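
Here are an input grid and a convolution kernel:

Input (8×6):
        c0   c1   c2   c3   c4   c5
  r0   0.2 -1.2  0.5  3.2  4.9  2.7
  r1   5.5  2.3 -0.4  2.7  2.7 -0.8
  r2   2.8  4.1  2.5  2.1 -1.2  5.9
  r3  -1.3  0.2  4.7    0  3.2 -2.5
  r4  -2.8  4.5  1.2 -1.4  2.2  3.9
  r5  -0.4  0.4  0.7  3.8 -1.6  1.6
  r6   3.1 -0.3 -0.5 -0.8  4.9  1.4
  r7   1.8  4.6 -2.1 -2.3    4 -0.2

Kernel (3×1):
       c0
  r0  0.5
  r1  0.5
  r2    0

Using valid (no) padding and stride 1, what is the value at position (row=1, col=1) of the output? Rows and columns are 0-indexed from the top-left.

The receptive field on the input at this output position is [2.3 / 4.1 / 0.2]. Elementwise product with the kernel and sum: 2.3·0.5 + 4.1·0.5.

3.2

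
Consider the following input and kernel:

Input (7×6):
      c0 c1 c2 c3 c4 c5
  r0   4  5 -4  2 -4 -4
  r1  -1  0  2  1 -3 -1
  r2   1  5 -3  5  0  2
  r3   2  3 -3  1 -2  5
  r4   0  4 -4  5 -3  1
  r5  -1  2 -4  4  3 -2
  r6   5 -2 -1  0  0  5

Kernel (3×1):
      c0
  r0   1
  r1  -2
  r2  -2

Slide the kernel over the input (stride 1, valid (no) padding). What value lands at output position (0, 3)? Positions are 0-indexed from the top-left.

-10

The receptive field on the input at this output position is [2 / 1 / 5]. Elementwise product with the kernel and sum: 2·1 + 1·-2 + 5·-2.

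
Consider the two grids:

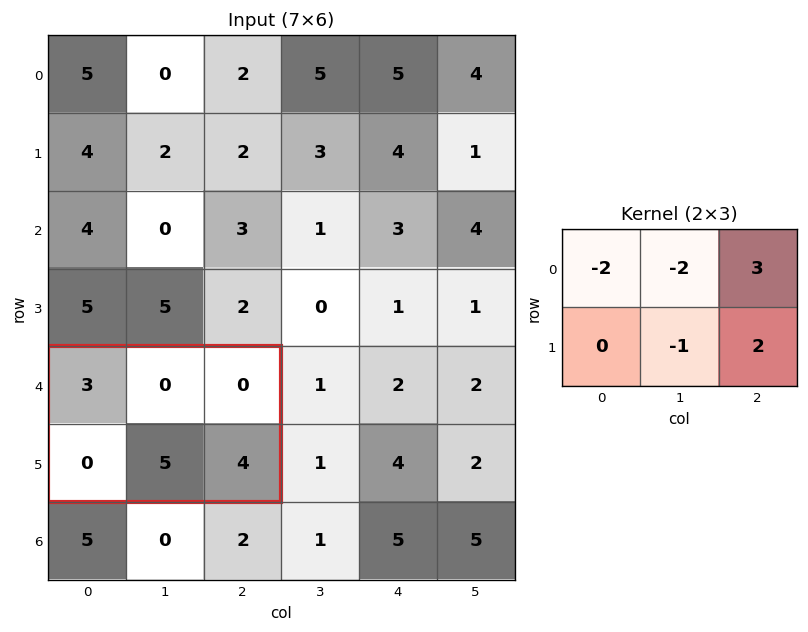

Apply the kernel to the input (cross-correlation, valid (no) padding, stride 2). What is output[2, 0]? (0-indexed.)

-3

The receptive field on the input at this output position is [3 0 0 / 0 5 4]. Elementwise product with the kernel and sum: 3·-2 + 0·-2 + 0·3 + 5·-1 + 4·2.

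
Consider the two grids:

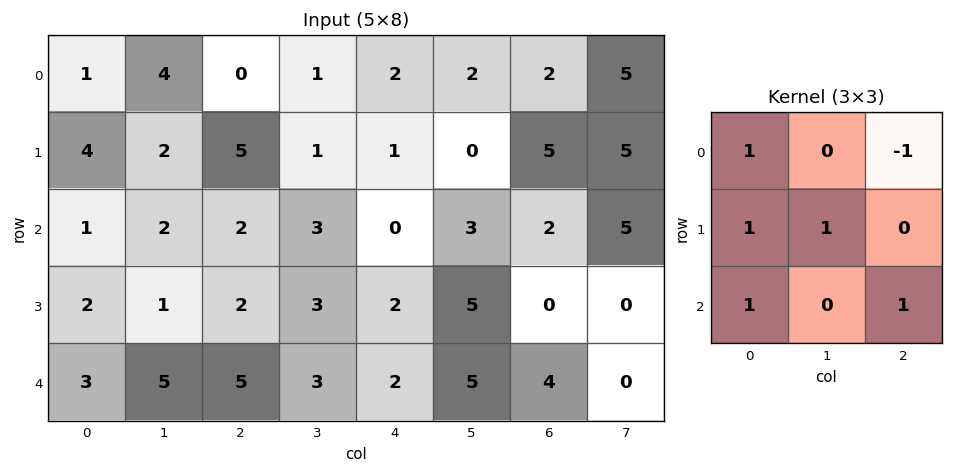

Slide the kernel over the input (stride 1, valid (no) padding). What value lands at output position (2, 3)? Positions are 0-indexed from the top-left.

The receptive field on the input at this output position is [3 0 3 / 3 2 5 / 3 2 5]. Elementwise product with the kernel and sum: 3·1 + 3·-1 + 3·1 + 2·1 + 3·1 + 5·1.

13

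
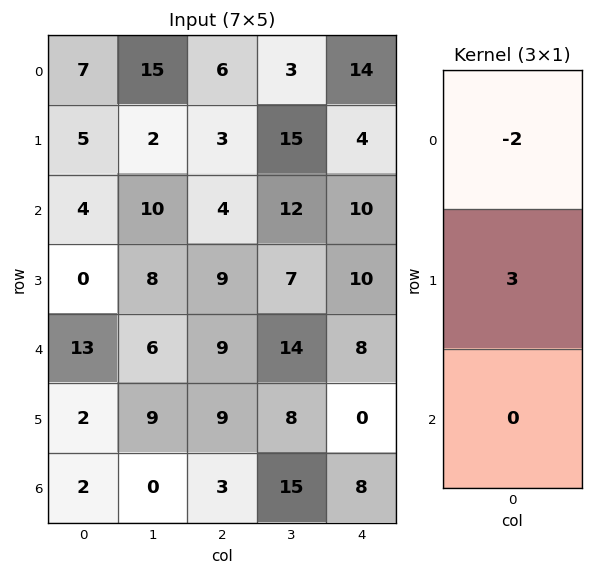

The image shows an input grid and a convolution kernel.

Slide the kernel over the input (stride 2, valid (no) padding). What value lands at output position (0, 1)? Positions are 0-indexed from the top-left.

The receptive field on the input at this output position is [6 / 3 / 4]. Elementwise product with the kernel and sum: 6·-2 + 3·3.

-3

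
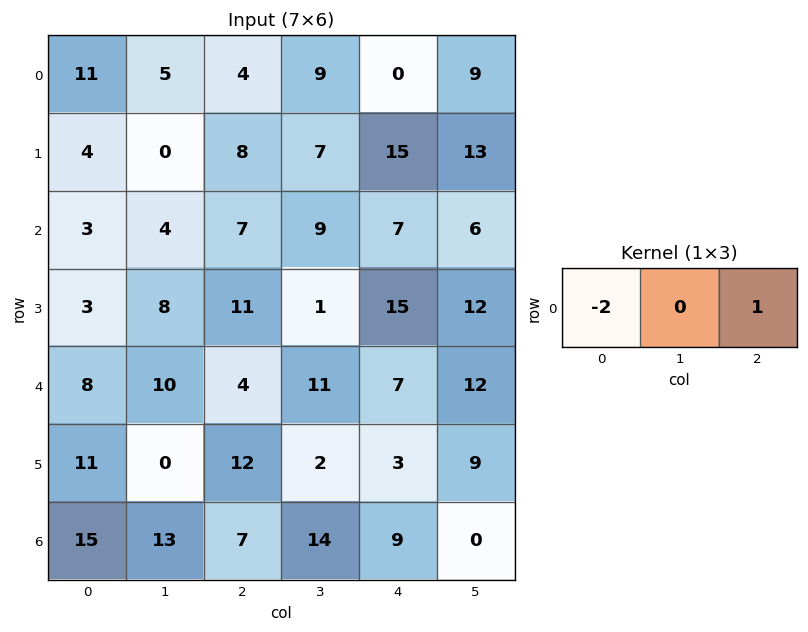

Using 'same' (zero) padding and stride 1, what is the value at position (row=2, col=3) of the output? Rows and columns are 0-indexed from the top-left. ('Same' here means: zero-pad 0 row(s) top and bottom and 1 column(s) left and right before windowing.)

The receptive field on the zero-padded input at this output position is [7 9 7]. Elementwise product with the kernel and sum: 7·-2 + 7·1.

-7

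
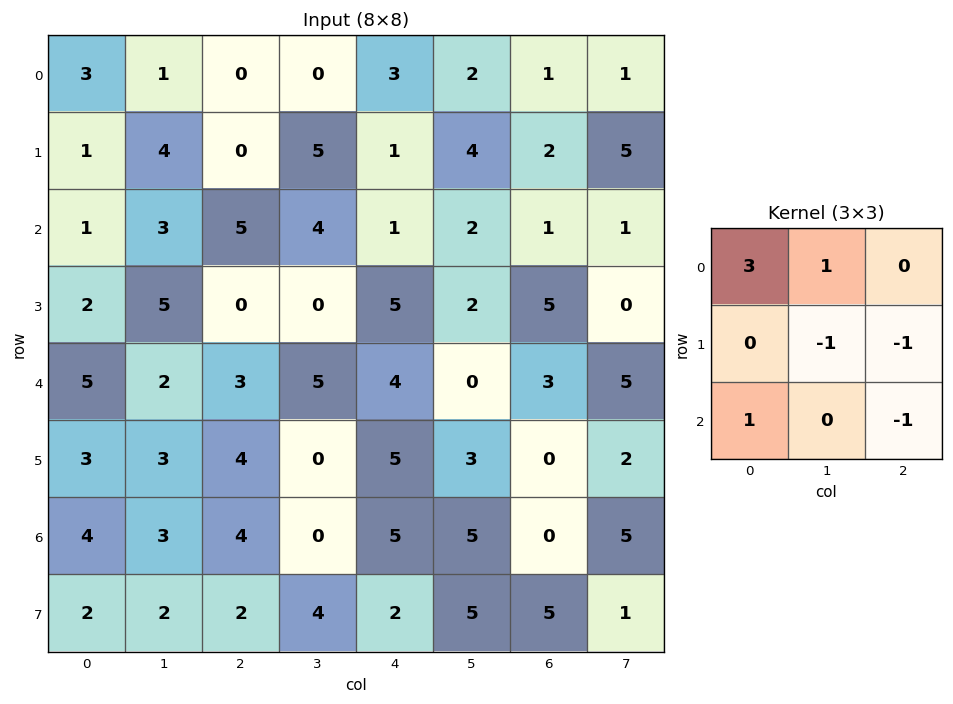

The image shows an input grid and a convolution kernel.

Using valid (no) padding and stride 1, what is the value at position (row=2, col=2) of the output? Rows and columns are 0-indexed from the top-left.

13

The receptive field on the input at this output position is [5 4 1 / 0 0 5 / 3 5 4]. Elementwise product with the kernel and sum: 5·3 + 4·1 + 0·-1 + 5·-1 + 3·1 + 4·-1.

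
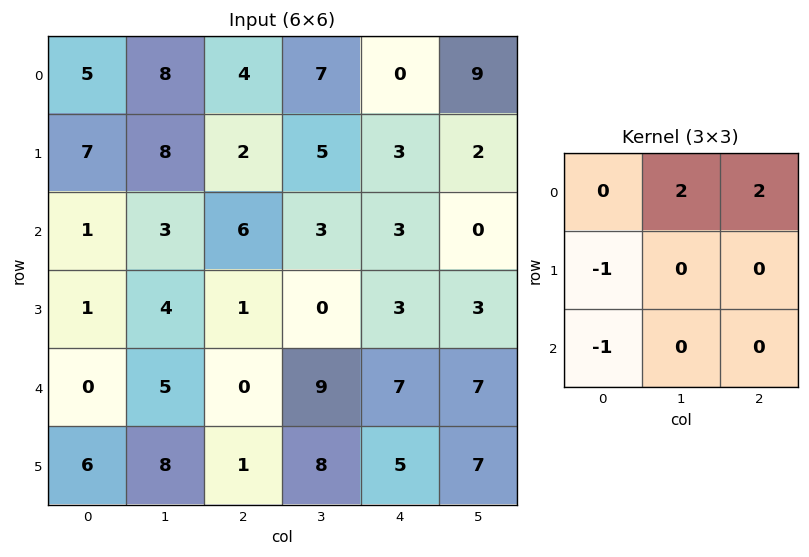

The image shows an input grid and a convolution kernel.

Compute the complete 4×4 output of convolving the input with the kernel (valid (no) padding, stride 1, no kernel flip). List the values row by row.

16 11 6 10
18 7 9 7
17 9 11 -3
4 -11 5 -5

Output[0,0]: The receptive field on the input at this output position is [5 8 4 / 7 8 2 / 1 3 6]. Elementwise product with the kernel and sum: 8·2 + 4·2 + 7·-1 + 1·-1.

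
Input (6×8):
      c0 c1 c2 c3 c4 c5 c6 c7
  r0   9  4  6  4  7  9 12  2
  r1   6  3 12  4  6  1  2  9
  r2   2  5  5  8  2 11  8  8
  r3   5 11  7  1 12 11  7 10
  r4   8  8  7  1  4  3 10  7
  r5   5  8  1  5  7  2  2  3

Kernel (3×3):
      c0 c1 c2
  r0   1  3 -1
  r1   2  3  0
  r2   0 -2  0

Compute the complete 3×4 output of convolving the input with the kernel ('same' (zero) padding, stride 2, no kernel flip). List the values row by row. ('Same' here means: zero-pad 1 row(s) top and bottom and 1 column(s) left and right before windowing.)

Output[0,0]: The receptive field on the zero-padded input at this output position is [0 0 0 / 0 9 4 / 0 6 3]. Elementwise product with the kernel and sum: 0·1 + 0·3 + 0·-1 + 0·2 + 9·3 + 6·-2.
Output[0,1]: The receptive field on the zero-padded input at this output position is [0 0 0 / 4 6 4 / 3 12 4]. Elementwise product with the kernel and sum: 0·1 + 0·3 + 0·-1 + 4·2 + 6·3 + 12·-2.

15 2 17 50
11 46 19 30
18 66 26 54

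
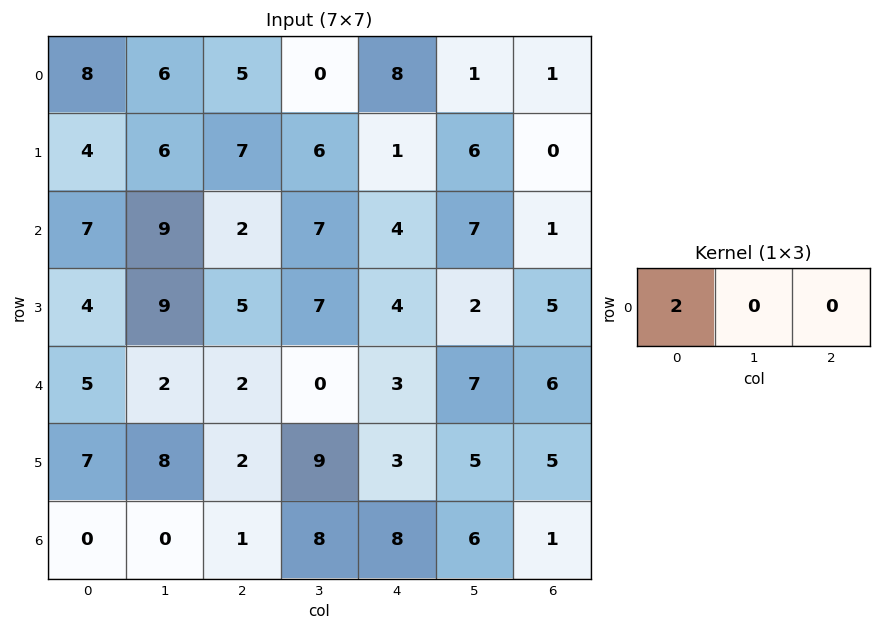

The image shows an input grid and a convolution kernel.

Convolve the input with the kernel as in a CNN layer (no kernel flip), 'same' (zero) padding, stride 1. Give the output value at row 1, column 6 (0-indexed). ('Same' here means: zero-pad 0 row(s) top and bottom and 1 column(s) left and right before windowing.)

The receptive field on the zero-padded input at this output position is [6 0 0]. Elementwise product with the kernel and sum: 6·2.

12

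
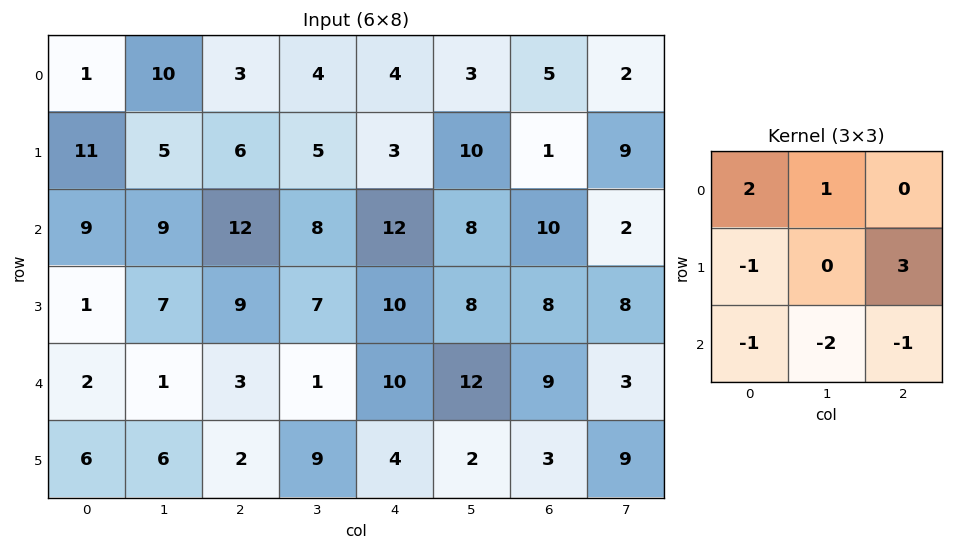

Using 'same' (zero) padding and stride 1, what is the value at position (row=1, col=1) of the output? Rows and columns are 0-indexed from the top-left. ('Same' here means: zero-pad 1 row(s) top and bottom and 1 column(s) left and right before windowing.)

-20

The receptive field on the zero-padded input at this output position is [1 10 3 / 11 5 6 / 9 9 12]. Elementwise product with the kernel and sum: 1·2 + 10·1 + 11·-1 + 6·3 + 9·-1 + 9·-2 + 12·-1.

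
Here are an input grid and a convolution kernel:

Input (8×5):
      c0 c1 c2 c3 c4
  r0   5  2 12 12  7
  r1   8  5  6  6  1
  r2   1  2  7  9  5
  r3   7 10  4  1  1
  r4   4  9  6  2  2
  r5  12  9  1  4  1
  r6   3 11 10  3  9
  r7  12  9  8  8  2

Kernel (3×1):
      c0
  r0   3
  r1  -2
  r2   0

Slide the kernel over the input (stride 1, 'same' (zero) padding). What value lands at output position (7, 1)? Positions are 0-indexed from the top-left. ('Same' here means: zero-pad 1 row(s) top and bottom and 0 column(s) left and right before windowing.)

15

The receptive field on the zero-padded input at this output position is [11 / 9 / 0]. Elementwise product with the kernel and sum: 11·3 + 9·-2.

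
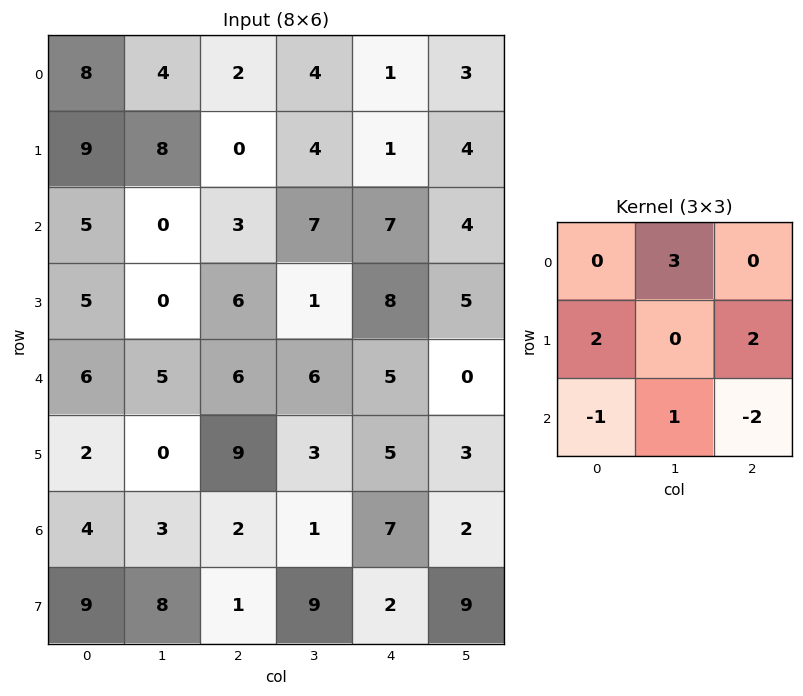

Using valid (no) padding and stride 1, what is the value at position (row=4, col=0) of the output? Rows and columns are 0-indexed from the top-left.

The receptive field on the input at this output position is [6 5 6 / 2 0 9 / 4 3 2]. Elementwise product with the kernel and sum: 5·3 + 2·2 + 9·2 + 4·-1 + 3·1 + 2·-2.

32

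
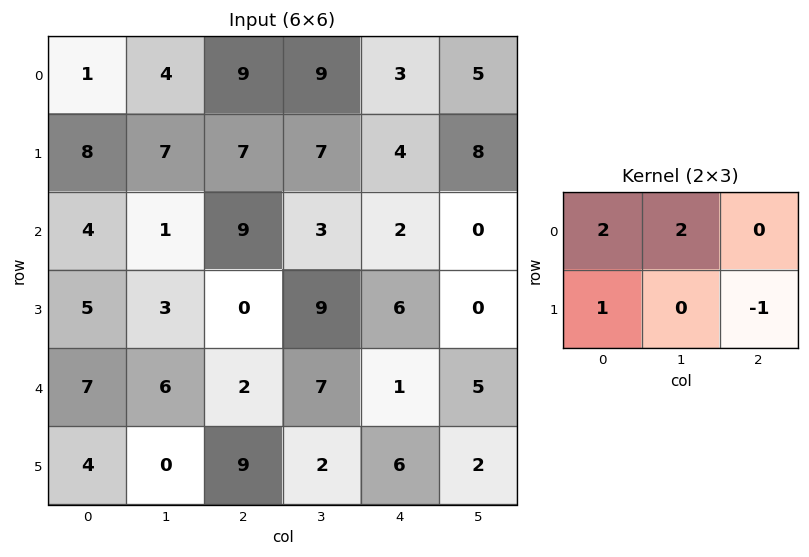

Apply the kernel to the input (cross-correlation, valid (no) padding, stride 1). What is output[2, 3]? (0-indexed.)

19

The receptive field on the input at this output position is [3 2 0 / 9 6 0]. Elementwise product with the kernel and sum: 3·2 + 2·2 + 9·1 + 0·-1.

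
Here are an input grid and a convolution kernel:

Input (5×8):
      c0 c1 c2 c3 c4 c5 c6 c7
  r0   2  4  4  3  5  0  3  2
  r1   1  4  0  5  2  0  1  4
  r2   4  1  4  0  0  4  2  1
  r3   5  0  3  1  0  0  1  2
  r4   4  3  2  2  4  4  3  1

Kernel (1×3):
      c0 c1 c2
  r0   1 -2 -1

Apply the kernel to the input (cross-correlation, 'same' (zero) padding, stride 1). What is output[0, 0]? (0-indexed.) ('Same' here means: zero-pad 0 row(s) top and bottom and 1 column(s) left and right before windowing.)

The receptive field on the zero-padded input at this output position is [0 2 4]. Elementwise product with the kernel and sum: 0·1 + 2·-2 + 4·-1.

-8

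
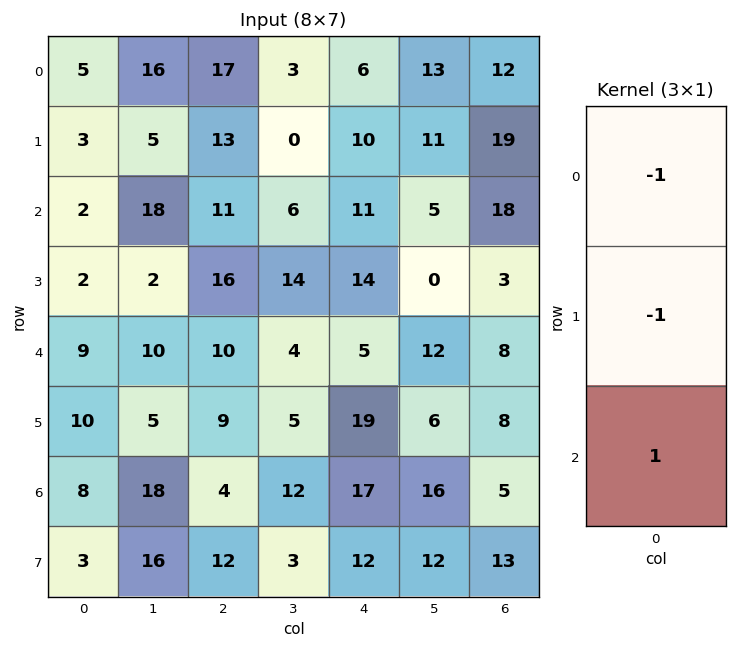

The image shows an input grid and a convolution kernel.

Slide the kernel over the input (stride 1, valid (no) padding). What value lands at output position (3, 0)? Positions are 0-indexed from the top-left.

The receptive field on the input at this output position is [2 / 9 / 10]. Elementwise product with the kernel and sum: 2·-1 + 9·-1 + 10·1.

-1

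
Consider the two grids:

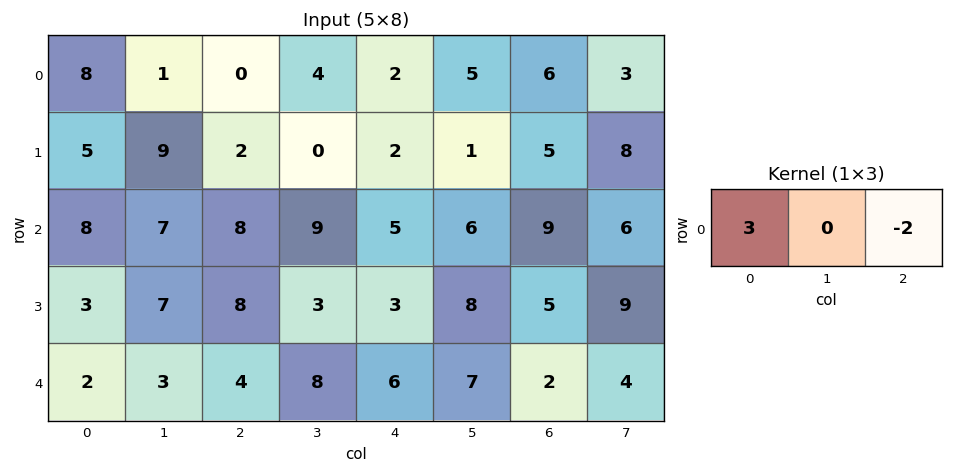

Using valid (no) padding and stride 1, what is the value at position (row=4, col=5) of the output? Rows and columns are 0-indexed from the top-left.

13

The receptive field on the input at this output position is [7 2 4]. Elementwise product with the kernel and sum: 7·3 + 4·-2.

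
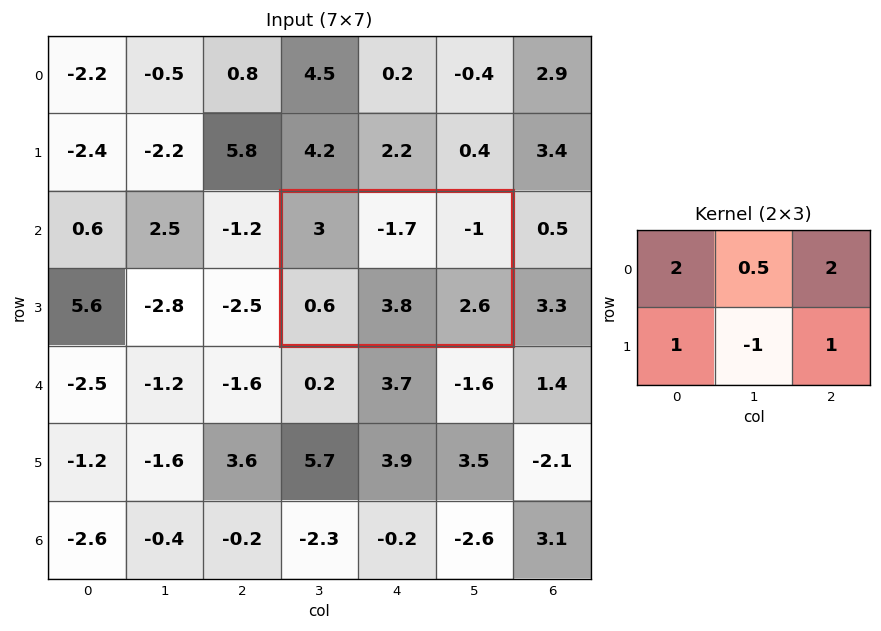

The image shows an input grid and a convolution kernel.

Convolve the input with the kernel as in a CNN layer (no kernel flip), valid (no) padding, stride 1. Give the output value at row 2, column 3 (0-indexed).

The receptive field on the input at this output position is [3 -1.7 -1 / 0.6 3.8 2.6]. Elementwise product with the kernel and sum: 3·2 + -1.7·0.5 + -1·2 + 0.6·1 + 3.8·-1 + 2.6·1.

2.55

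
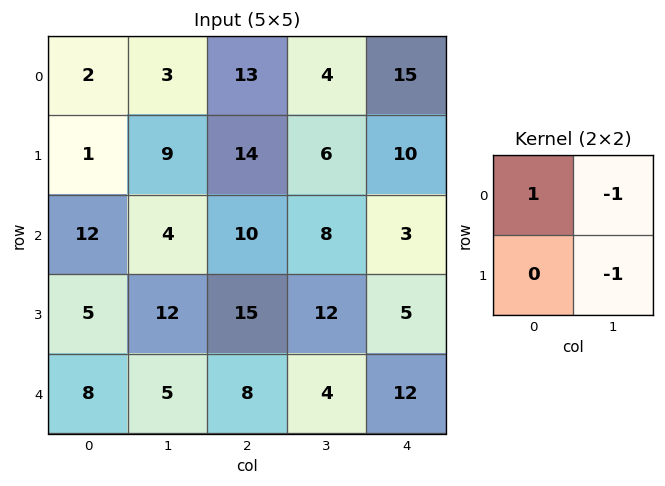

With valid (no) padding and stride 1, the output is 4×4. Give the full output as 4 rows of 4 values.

-10 -24 3 -21
-12 -15 0 -7
-4 -21 -10 0
-12 -11 -1 -5

Output[0,0]: The receptive field on the input at this output position is [2 3 / 1 9]. Elementwise product with the kernel and sum: 2·1 + 3·-1 + 9·-1.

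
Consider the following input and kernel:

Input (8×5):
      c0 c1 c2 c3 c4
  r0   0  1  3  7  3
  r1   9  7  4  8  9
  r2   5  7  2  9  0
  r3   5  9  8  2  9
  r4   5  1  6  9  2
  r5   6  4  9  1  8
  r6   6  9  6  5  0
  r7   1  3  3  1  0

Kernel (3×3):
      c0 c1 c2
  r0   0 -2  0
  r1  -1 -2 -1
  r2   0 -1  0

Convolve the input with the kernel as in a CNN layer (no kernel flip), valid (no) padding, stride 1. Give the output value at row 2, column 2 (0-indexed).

-48

The receptive field on the input at this output position is [2 9 0 / 8 2 9 / 6 9 2]. Elementwise product with the kernel and sum: 9·-2 + 8·-1 + 2·-2 + 9·-1 + 9·-1.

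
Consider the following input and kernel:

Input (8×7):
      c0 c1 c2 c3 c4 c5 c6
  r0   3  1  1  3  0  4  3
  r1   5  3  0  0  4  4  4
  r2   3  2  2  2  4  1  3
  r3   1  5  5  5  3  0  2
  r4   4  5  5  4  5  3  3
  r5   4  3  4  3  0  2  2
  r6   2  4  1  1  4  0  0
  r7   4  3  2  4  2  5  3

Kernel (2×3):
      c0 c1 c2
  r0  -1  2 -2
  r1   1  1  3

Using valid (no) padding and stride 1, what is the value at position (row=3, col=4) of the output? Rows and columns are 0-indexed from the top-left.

10

The receptive field on the input at this output position is [3 0 2 / 5 3 3]. Elementwise product with the kernel and sum: 3·-1 + 0·2 + 2·-2 + 5·1 + 3·1 + 3·3.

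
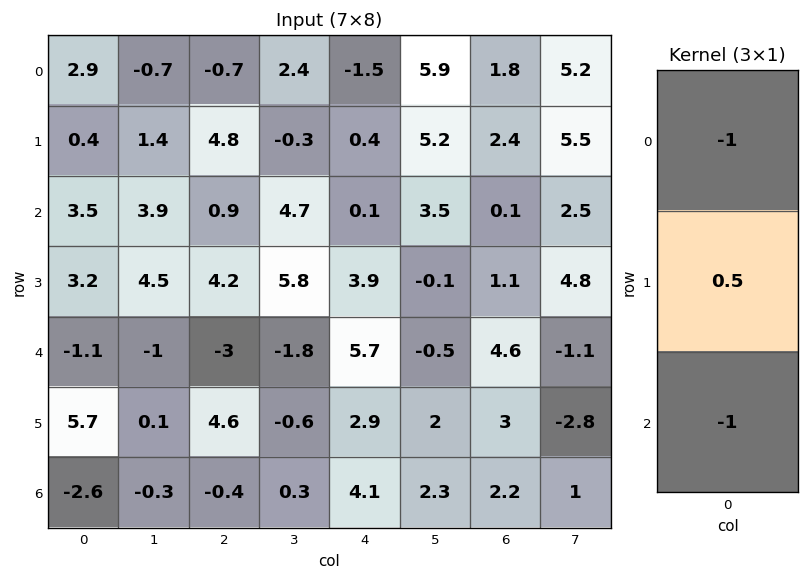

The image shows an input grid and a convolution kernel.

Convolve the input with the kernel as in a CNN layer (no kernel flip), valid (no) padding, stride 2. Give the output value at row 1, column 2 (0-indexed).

The receptive field on the input at this output position is [0.1 / 3.9 / 5.7]. Elementwise product with the kernel and sum: 0.1·-1 + 3.9·0.5 + 5.7·-1.

-3.85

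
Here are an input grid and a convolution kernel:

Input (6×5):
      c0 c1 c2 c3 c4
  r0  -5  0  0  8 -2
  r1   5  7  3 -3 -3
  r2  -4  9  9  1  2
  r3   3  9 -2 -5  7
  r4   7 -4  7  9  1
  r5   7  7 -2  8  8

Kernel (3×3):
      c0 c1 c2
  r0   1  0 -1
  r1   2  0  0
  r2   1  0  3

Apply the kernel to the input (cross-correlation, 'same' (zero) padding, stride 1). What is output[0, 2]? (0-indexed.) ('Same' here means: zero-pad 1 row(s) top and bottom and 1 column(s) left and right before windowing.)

The receptive field on the zero-padded input at this output position is [0 0 0 / 0 0 8 / 7 3 -3]. Elementwise product with the kernel and sum: 0·1 + 0·-1 + 0·2 + 7·1 + -3·3.

-2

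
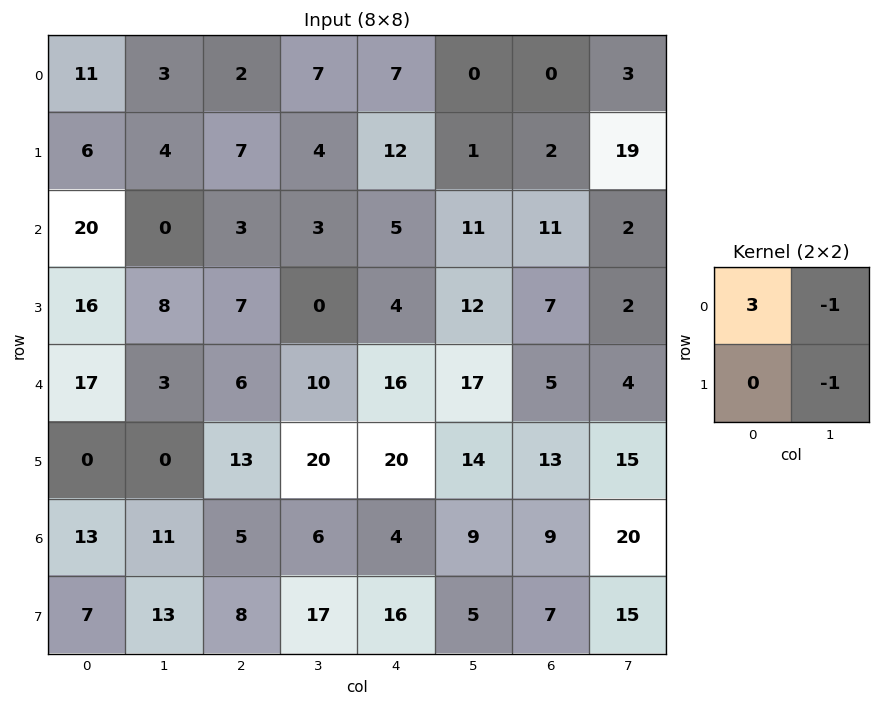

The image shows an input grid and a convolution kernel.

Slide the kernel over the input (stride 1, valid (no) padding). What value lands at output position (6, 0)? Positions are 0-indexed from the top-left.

The receptive field on the input at this output position is [13 11 / 7 13]. Elementwise product with the kernel and sum: 13·3 + 11·-1 + 13·-1.

15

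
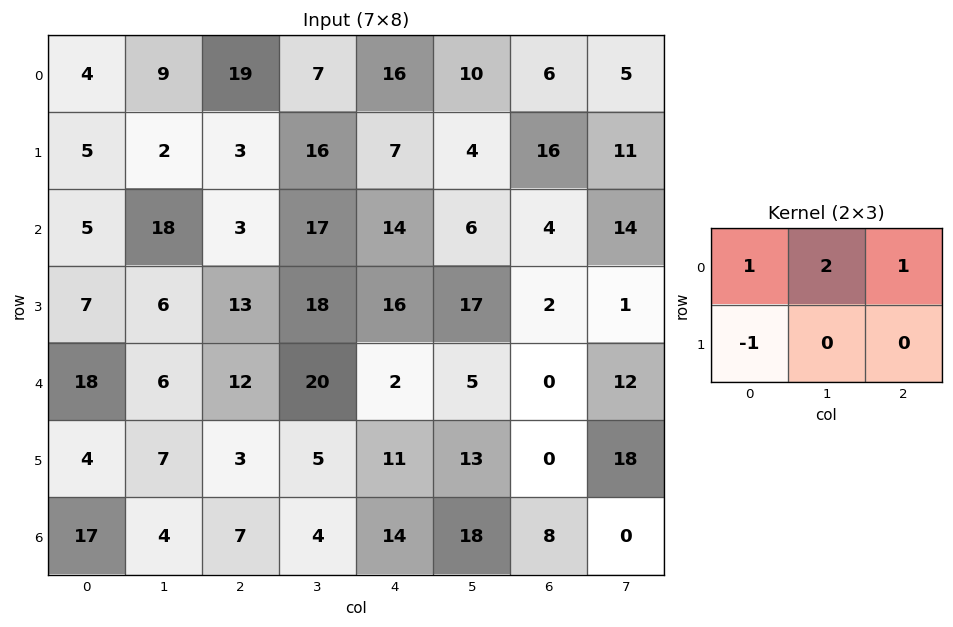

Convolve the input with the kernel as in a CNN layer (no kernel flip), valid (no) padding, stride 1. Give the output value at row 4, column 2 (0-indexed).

51

The receptive field on the input at this output position is [12 20 2 / 3 5 11]. Elementwise product with the kernel and sum: 12·1 + 20·2 + 2·1 + 3·-1.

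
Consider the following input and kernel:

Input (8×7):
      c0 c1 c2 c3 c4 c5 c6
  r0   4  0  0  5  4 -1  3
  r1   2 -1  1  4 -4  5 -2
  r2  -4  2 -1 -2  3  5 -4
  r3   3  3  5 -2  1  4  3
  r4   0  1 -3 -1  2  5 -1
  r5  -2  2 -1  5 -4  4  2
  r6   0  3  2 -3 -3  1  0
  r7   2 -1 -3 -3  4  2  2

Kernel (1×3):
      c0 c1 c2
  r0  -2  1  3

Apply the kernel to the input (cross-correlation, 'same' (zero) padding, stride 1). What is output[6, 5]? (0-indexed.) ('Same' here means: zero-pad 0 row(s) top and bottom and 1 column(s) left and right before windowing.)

7

The receptive field on the zero-padded input at this output position is [-3 1 0]. Elementwise product with the kernel and sum: -3·-2 + 1·1 + 0·3.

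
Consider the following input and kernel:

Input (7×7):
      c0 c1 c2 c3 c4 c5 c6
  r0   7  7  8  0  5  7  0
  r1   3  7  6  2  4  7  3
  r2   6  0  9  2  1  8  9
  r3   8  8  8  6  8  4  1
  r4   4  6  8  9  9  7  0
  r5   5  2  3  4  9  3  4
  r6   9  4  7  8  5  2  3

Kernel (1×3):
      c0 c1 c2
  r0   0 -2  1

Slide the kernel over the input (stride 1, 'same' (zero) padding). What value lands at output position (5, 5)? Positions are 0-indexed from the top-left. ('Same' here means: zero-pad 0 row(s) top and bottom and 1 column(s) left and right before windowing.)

The receptive field on the zero-padded input at this output position is [9 3 4]. Elementwise product with the kernel and sum: 3·-2 + 4·1.

-2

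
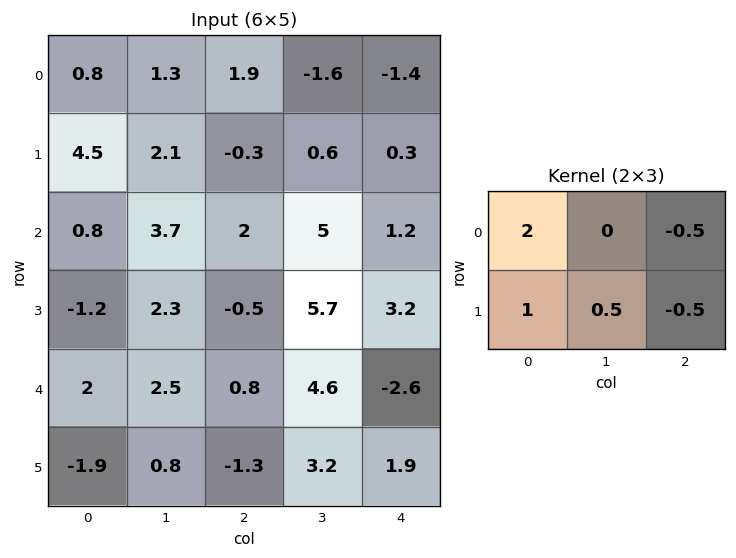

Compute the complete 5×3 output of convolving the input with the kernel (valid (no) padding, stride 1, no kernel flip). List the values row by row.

Output[0,0]: The receptive field on the input at this output position is [0.8 1.3 1.9 / 4.5 2.1 -0.3]. Elementwise product with the kernel and sum: 0.8·2 + 1.9·-0.5 + 4.5·1 + 2.1·0.5 + -0.3·-0.5.

6.35 5.05 4.35
10.8 6.1 3.15
0.8 4.1 4.15
0.7 2.35 1.8
2.75 1.25 2.25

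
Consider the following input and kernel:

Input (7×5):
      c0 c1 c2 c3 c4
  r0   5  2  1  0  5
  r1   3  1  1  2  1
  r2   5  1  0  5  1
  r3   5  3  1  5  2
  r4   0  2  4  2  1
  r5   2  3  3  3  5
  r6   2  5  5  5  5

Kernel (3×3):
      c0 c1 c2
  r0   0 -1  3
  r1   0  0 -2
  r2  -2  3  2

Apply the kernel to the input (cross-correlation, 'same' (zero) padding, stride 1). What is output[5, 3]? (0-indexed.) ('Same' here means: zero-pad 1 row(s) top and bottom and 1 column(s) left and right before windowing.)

6

The receptive field on the zero-padded input at this output position is [4 2 1 / 3 3 5 / 5 5 5]. Elementwise product with the kernel and sum: 2·-1 + 1·3 + 5·-2 + 5·-2 + 5·3 + 5·2.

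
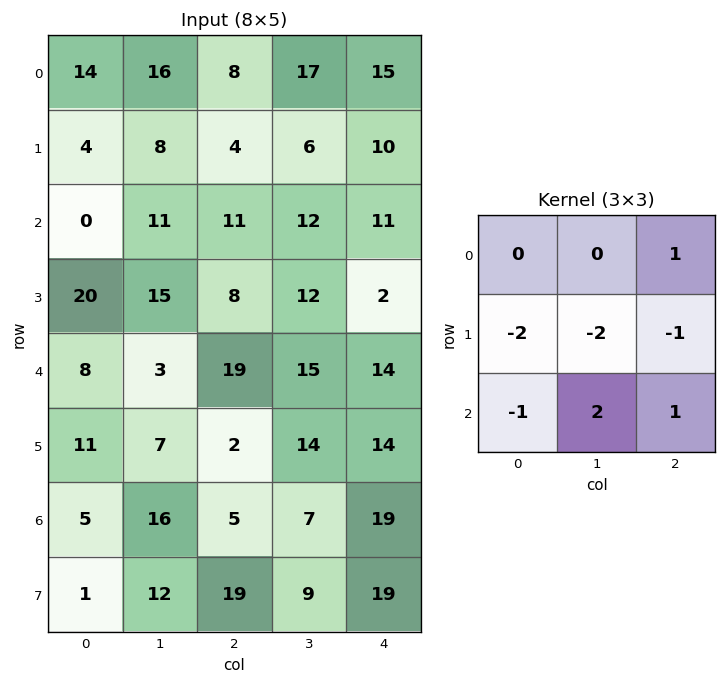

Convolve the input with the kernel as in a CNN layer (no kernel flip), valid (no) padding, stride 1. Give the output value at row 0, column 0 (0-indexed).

The receptive field on the input at this output position is [14 16 8 / 4 8 4 / 0 11 11]. Elementwise product with the kernel and sum: 8·1 + 4·-2 + 8·-2 + 4·-1 + 0·-1 + 11·2 + 11·1.

13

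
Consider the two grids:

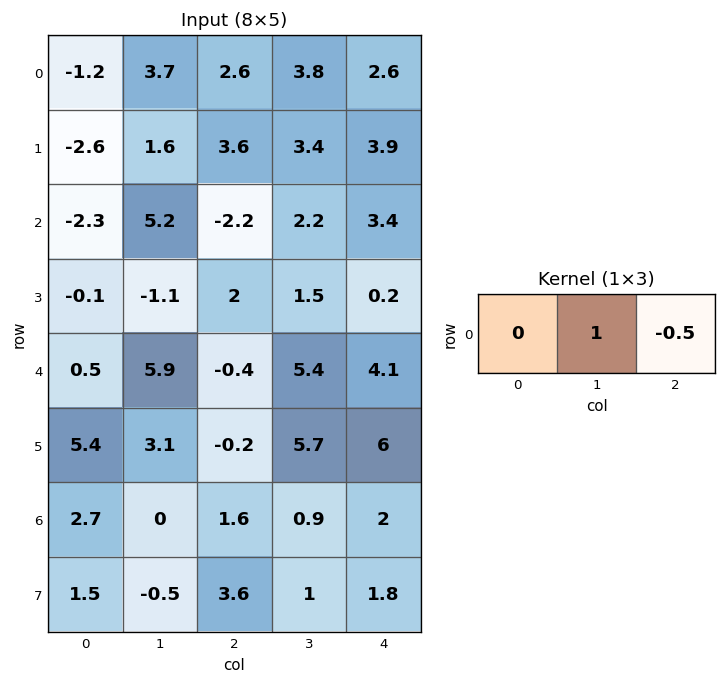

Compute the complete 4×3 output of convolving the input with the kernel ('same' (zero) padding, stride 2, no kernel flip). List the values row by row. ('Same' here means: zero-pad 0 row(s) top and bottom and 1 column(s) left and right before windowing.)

-3.05 0.7 2.6
-4.9 -3.3 3.4
-2.45 -3.1 4.1
2.7 1.15 2

Output[0,0]: The receptive field on the zero-padded input at this output position is [0 -1.2 3.7]. Elementwise product with the kernel and sum: -1.2·1 + 3.7·-0.5.
Output[0,1]: The receptive field on the zero-padded input at this output position is [3.7 2.6 3.8]. Elementwise product with the kernel and sum: 2.6·1 + 3.8·-0.5.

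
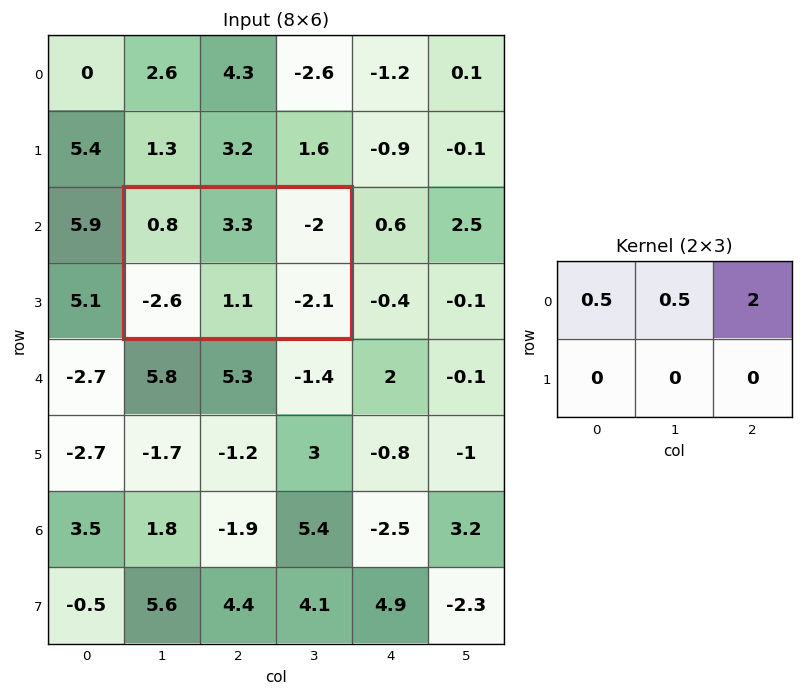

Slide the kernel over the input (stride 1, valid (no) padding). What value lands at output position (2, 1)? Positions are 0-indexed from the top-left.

-1.95

The receptive field on the input at this output position is [0.8 3.3 -2 / -2.6 1.1 -2.1]. Elementwise product with the kernel and sum: 0.8·0.5 + 3.3·0.5 + -2·2.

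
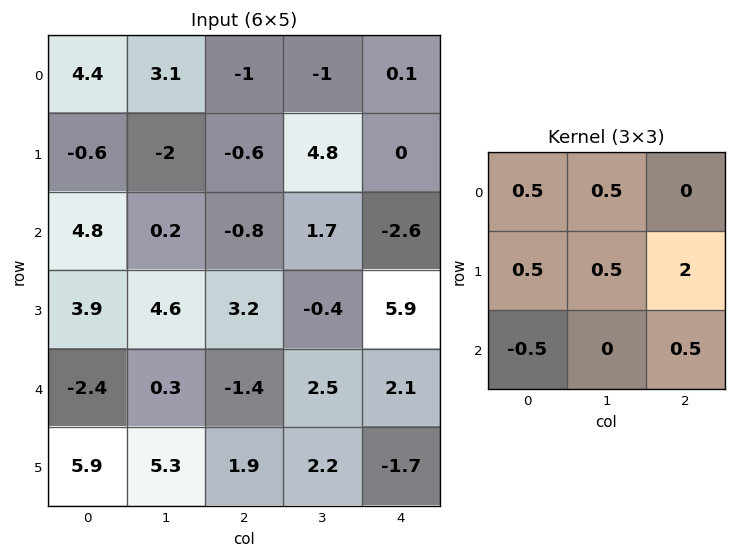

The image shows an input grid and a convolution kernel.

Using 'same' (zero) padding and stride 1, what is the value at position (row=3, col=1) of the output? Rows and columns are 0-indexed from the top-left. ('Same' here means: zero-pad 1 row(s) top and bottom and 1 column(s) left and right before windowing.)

The receptive field on the zero-padded input at this output position is [4.8 0.2 -0.8 / 3.9 4.6 3.2 / -2.4 0.3 -1.4]. Elementwise product with the kernel and sum: 4.8·0.5 + 0.2·0.5 + 3.9·0.5 + 4.6·0.5 + 3.2·2 + -2.4·-0.5 + -1.4·0.5.

13.65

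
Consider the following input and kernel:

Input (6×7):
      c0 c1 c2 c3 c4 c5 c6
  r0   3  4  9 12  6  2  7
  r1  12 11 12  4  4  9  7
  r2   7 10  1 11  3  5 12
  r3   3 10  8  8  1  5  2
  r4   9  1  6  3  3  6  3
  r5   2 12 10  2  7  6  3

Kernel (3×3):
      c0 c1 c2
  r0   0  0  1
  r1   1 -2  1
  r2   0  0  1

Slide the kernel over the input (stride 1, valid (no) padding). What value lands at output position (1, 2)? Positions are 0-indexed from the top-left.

The receptive field on the input at this output position is [12 4 4 / 1 11 3 / 8 8 1]. Elementwise product with the kernel and sum: 4·1 + 1·1 + 11·-2 + 3·1 + 1·1.

-13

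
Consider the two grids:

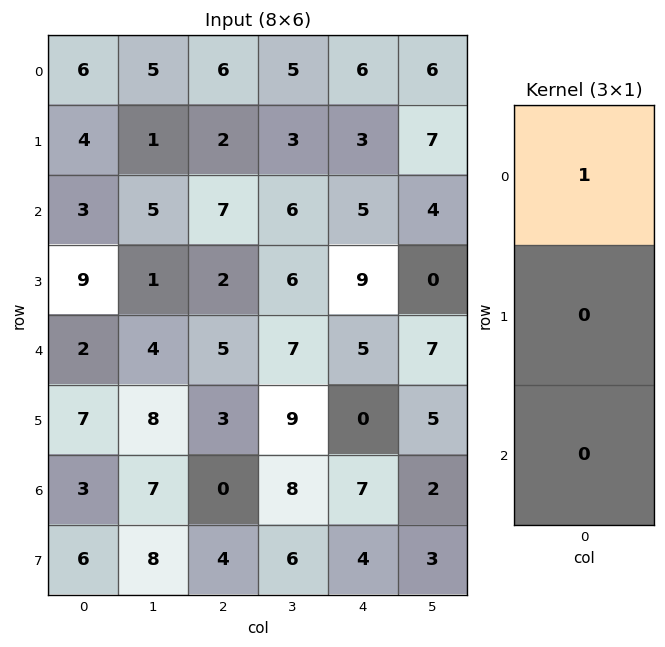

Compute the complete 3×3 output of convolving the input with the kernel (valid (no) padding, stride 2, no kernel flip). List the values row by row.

Output[0,0]: The receptive field on the input at this output position is [6 / 4 / 3]. Elementwise product with the kernel and sum: 6·1.
Output[0,1]: The receptive field on the input at this output position is [6 / 2 / 7]. Elementwise product with the kernel and sum: 6·1.

6 6 6
3 7 5
2 5 5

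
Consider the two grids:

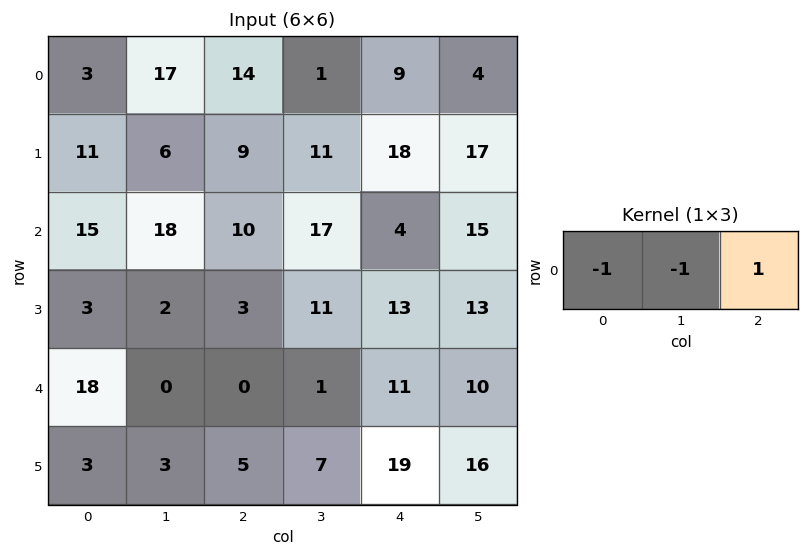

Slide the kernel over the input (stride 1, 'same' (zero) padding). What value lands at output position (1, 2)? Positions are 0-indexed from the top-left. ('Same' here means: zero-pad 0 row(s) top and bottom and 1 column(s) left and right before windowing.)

-4

The receptive field on the zero-padded input at this output position is [6 9 11]. Elementwise product with the kernel and sum: 6·-1 + 9·-1 + 11·1.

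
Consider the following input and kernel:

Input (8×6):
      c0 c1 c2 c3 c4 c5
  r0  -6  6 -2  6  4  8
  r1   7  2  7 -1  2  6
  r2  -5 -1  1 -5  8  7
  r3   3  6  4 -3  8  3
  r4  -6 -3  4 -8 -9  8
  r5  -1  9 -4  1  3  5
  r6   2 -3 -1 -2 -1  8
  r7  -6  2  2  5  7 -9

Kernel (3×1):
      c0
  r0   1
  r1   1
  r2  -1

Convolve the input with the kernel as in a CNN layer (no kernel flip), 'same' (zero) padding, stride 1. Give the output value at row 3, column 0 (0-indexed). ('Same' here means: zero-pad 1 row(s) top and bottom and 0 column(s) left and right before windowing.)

4

The receptive field on the zero-padded input at this output position is [-5 / 3 / -6]. Elementwise product with the kernel and sum: -5·1 + 3·1 + -6·-1.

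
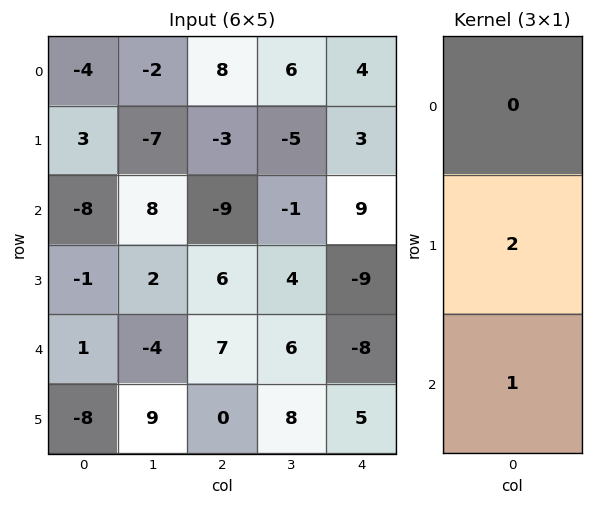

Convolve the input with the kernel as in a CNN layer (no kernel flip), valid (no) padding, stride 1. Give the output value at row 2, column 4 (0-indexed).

-26

The receptive field on the input at this output position is [9 / -9 / -8]. Elementwise product with the kernel and sum: -9·2 + -8·1.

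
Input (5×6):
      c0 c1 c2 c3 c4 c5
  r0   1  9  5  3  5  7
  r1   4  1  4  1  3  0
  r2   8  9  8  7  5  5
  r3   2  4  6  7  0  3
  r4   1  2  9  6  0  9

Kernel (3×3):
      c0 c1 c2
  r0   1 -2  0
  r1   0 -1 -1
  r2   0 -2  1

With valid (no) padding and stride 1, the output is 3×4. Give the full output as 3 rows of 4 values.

Output[0,0]: The receptive field on the input at this output position is [1 9 5 / 4 1 4 / 8 9 8]. Elementwise product with the kernel and sum: 1·1 + 9·-2 + 1·-1 + 4·-1 + 9·-2 + 8·1.

-32 -15 -14 -15
-17 -27 -24 -12
-15 -32 -25 3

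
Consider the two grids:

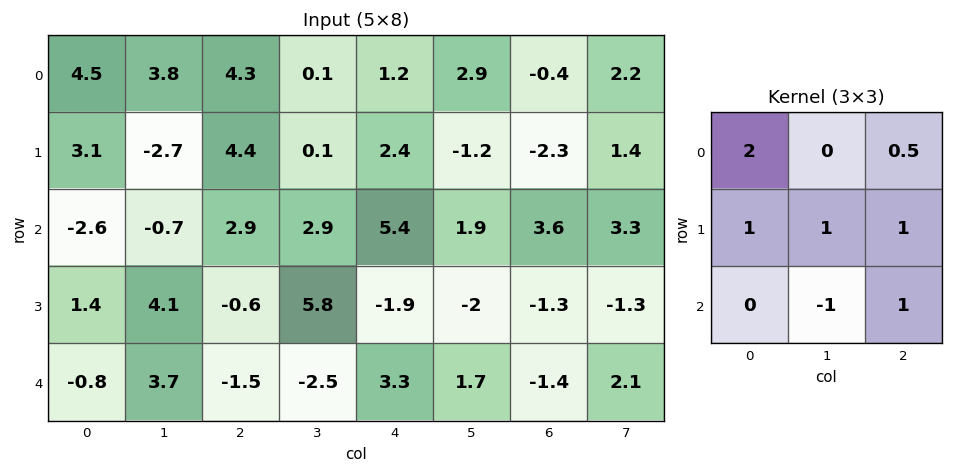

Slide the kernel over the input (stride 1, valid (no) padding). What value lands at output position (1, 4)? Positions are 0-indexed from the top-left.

The receptive field on the input at this output position is [2.4 -1.2 -2.3 / 5.4 1.9 3.6 / -1.9 -2 -1.3]. Elementwise product with the kernel and sum: 2.4·2 + -2.3·0.5 + 5.4·1 + 1.9·1 + 3.6·1 + -2·-1 + -1.3·1.

15.25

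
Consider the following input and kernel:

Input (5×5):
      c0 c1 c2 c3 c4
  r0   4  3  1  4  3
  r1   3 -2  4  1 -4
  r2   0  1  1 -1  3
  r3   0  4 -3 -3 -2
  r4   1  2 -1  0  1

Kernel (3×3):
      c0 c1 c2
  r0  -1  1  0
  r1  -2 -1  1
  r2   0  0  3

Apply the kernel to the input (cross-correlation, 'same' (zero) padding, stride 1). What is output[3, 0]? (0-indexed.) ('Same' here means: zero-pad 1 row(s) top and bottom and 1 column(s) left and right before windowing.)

10

The receptive field on the zero-padded input at this output position is [0 0 1 / 0 0 4 / 0 1 2]. Elementwise product with the kernel and sum: 0·-1 + 0·1 + 0·-2 + 0·-1 + 4·1 + 2·3.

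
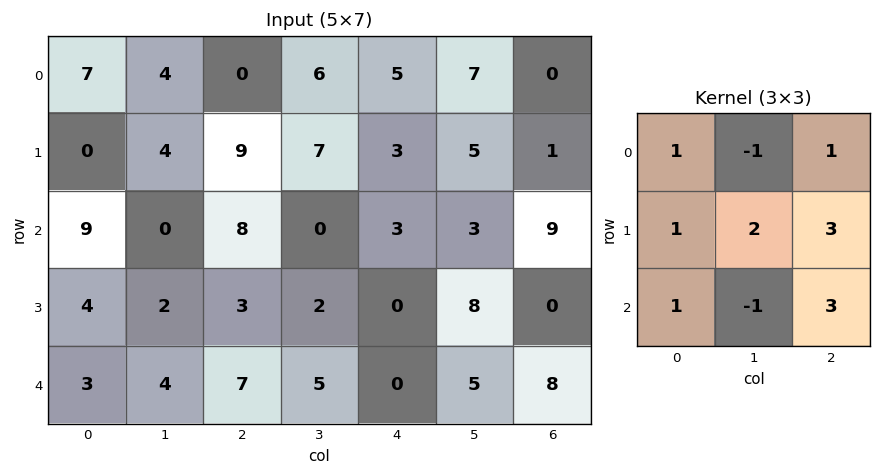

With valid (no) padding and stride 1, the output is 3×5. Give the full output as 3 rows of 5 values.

Output[0,0]: The receptive field on the input at this output position is [7 4 0 / 0 4 9 / 9 0 8]. Elementwise product with the kernel and sum: 7·1 + 4·-1 + 0·1 + 0·1 + 4·2 + 9·3 + 9·1 + 0·-1 + 8·3.
Output[0,1]: The receptive field on the input at this output position is [4 0 6 / 4 9 7 / 0 8 0]. Elementwise product with the kernel and sum: 4·1 + 0·-1 + 6·1 + 4·1 + 9·2 + 7·3 + 0·1 + 8·-1 + 0·3.

71 45 48 42 41
49 23 23 50 27
54 18 20 46 44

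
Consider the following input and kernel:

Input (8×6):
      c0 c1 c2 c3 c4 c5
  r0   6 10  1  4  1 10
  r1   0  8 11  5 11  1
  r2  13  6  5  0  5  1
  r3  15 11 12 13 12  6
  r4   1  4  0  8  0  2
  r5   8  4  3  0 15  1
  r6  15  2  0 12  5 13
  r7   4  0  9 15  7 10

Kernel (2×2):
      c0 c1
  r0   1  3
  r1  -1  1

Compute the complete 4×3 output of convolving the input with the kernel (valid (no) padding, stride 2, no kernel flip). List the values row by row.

Output[0,0]: The receptive field on the input at this output position is [6 10 / 0 8]. Elementwise product with the kernel and sum: 6·1 + 10·3 + 0·-1 + 8·1.
Output[0,1]: The receptive field on the input at this output position is [1 4 / 11 5]. Elementwise product with the kernel and sum: 1·1 + 4·3 + 11·-1 + 5·1.

44 7 21
27 6 2
9 21 -8
17 42 47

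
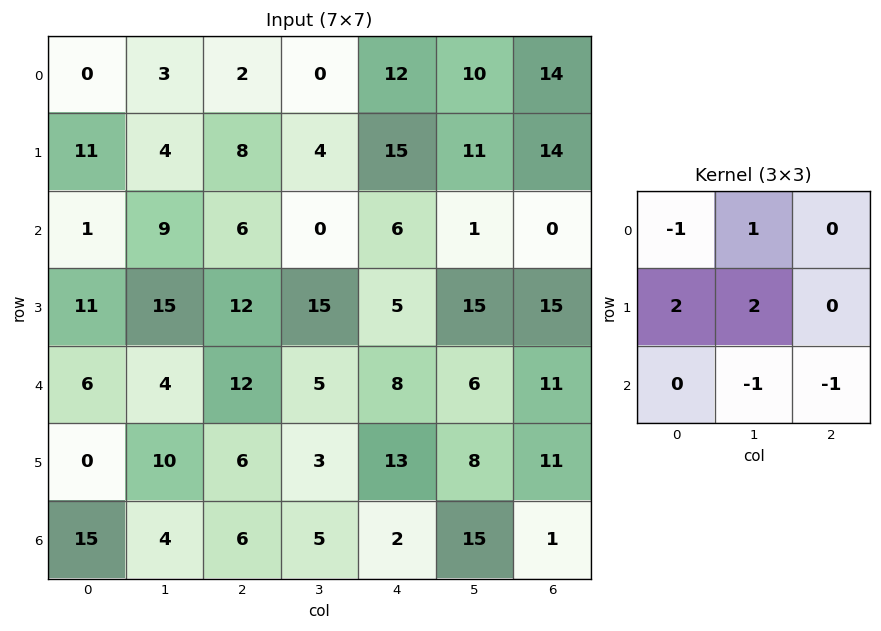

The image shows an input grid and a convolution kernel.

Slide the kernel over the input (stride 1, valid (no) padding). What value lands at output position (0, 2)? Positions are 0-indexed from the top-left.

The receptive field on the input at this output position is [2 0 12 / 8 4 15 / 6 0 6]. Elementwise product with the kernel and sum: 2·-1 + 0·1 + 8·2 + 4·2 + 0·-1 + 6·-1.

16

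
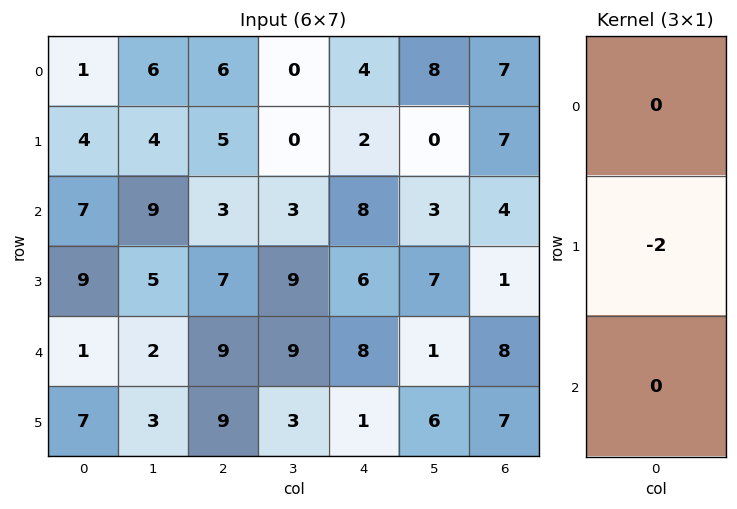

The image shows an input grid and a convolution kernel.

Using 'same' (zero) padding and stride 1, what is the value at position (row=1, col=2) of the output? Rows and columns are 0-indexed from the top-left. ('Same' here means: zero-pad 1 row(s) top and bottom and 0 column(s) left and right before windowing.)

The receptive field on the zero-padded input at this output position is [6 / 5 / 3]. Elementwise product with the kernel and sum: 5·-2.

-10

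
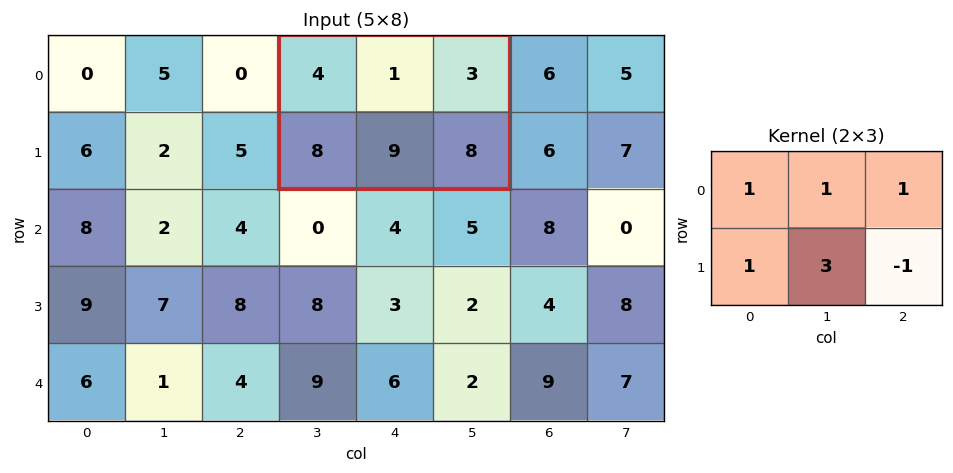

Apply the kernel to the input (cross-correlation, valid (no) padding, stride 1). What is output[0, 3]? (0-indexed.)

35

The receptive field on the input at this output position is [4 1 3 / 8 9 8]. Elementwise product with the kernel and sum: 4·1 + 1·1 + 3·1 + 8·1 + 9·3 + 8·-1.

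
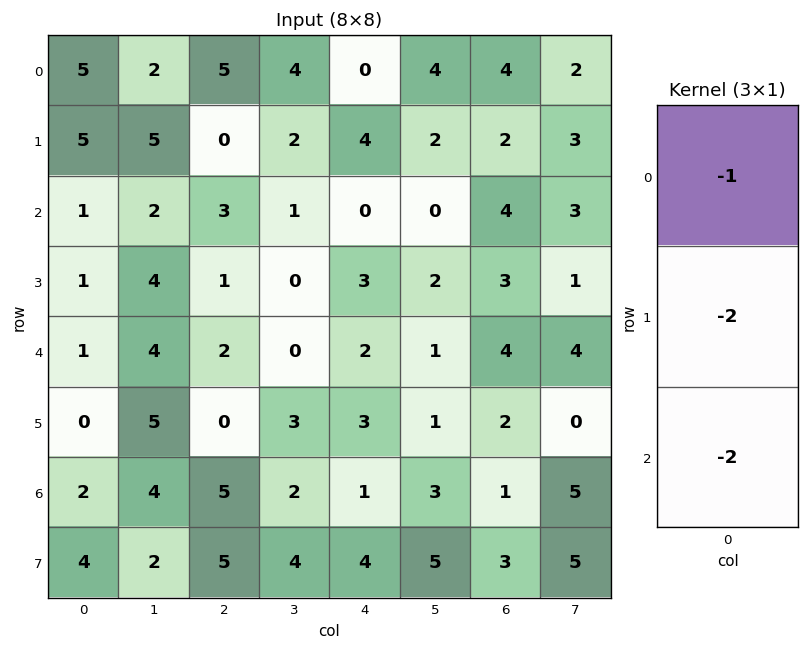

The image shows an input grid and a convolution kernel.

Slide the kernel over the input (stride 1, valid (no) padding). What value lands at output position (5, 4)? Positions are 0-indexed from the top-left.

The receptive field on the input at this output position is [3 / 1 / 4]. Elementwise product with the kernel and sum: 3·-1 + 1·-2 + 4·-2.

-13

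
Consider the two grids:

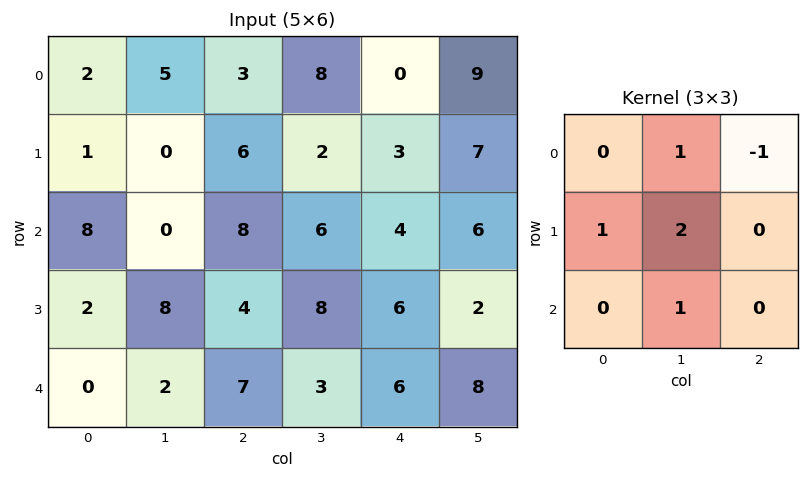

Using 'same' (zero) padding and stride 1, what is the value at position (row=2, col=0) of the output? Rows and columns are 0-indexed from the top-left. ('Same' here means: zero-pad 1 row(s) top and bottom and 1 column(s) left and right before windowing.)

The receptive field on the zero-padded input at this output position is [0 1 0 / 0 8 0 / 0 2 8]. Elementwise product with the kernel and sum: 1·1 + 0·-1 + 0·1 + 8·2 + 2·1.

19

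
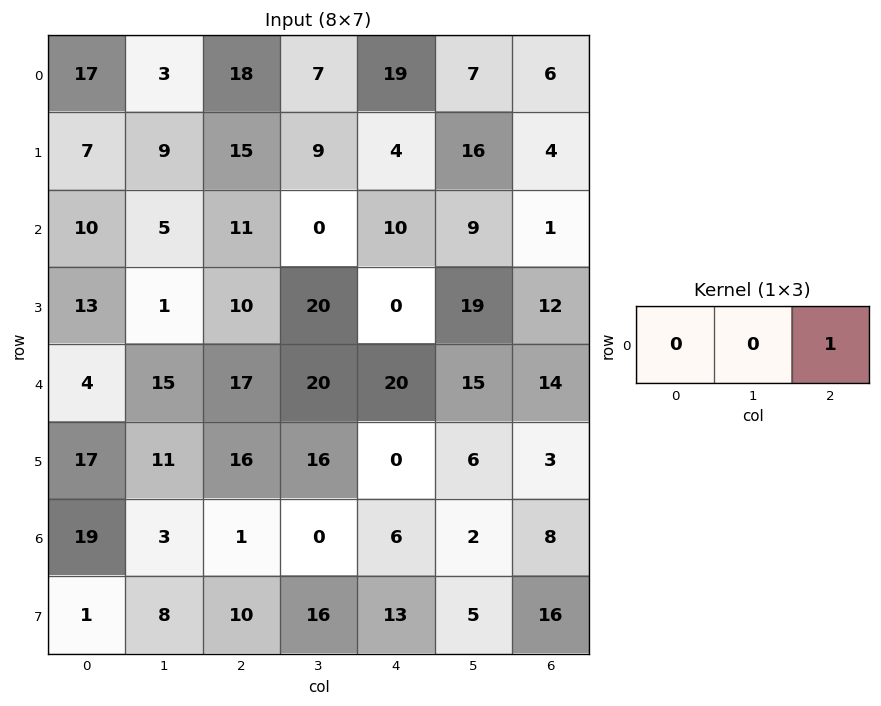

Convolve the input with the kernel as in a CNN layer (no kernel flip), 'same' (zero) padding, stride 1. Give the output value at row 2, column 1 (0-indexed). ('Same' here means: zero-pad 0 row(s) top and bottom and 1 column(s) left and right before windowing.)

11

The receptive field on the zero-padded input at this output position is [10 5 11]. Elementwise product with the kernel and sum: 11·1.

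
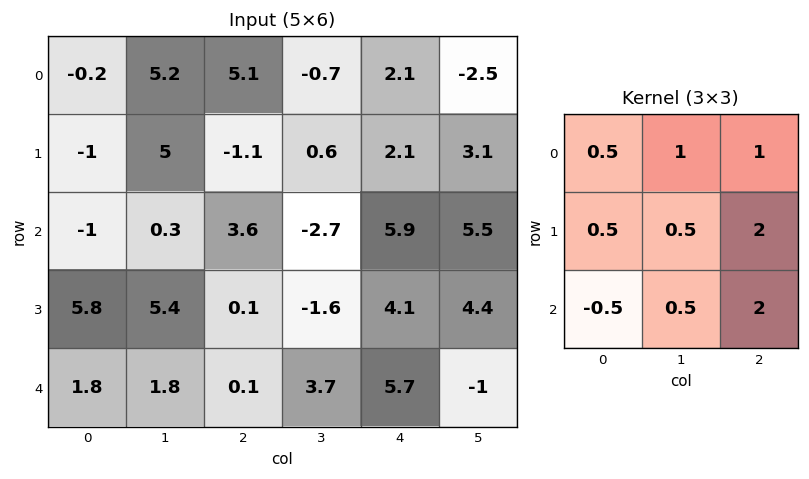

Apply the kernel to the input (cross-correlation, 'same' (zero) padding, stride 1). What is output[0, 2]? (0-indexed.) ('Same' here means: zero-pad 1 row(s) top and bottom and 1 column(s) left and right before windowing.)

The receptive field on the zero-padded input at this output position is [0 0 0 / 5.2 5.1 -0.7 / 5 -1.1 0.6]. Elementwise product with the kernel and sum: 0·0.5 + 0·1 + 0·1 + 5.2·0.5 + 5.1·0.5 + -0.7·2 + 5·-0.5 + -1.1·0.5 + 0.6·2.

1.9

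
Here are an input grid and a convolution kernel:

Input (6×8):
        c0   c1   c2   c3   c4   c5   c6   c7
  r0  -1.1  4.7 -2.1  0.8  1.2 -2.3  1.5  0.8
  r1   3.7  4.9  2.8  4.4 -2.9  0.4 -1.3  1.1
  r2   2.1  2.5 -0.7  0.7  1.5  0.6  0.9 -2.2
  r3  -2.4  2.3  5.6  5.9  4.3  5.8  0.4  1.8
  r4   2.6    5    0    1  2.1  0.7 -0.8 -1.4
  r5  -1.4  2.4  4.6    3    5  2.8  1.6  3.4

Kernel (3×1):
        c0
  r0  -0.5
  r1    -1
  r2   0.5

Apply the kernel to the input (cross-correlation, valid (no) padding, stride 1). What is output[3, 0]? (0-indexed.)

The receptive field on the input at this output position is [-2.4 / 2.6 / -1.4]. Elementwise product with the kernel and sum: -2.4·-0.5 + 2.6·-1 + -1.4·0.5.

-2.1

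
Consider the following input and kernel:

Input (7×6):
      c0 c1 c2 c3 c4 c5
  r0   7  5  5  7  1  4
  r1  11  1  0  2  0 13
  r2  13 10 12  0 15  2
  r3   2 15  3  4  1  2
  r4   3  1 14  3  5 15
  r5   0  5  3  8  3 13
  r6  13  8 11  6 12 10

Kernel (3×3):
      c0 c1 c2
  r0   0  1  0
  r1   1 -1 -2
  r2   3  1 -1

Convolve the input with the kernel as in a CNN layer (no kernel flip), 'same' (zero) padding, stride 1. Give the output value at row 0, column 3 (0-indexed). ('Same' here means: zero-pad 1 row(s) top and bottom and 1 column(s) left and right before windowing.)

The receptive field on the zero-padded input at this output position is [0 0 0 / 5 7 1 / 0 2 0]. Elementwise product with the kernel and sum: 0·1 + 5·1 + 7·-1 + 1·-2 + 0·3 + 2·1 + 0·-1.

-2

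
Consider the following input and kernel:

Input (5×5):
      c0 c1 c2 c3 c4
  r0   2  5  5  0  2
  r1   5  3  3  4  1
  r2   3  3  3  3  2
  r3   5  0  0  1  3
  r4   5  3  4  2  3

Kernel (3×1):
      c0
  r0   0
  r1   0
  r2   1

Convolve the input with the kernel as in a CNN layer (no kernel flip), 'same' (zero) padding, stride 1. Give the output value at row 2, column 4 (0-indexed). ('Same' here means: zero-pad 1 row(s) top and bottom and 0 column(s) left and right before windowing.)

The receptive field on the zero-padded input at this output position is [1 / 2 / 3]. Elementwise product with the kernel and sum: 3·1.

3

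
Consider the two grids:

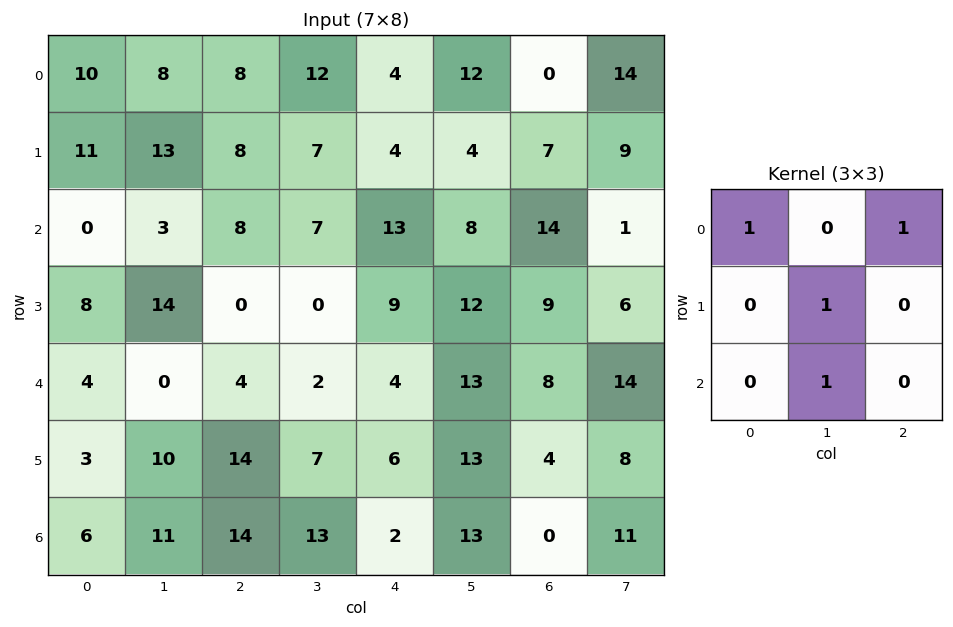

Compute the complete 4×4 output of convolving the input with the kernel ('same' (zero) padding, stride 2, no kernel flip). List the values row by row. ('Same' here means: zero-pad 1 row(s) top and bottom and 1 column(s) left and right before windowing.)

Output[0,0]: The receptive field on the zero-padded input at this output position is [0 0 0 / 0 10 8 / 0 11 13]. Elementwise product with the kernel and sum: 0·1 + 0·1 + 10·1 + 11·1.
Output[0,1]: The receptive field on the zero-padded input at this output position is [0 0 0 / 8 8 12 / 13 8 7]. Elementwise product with the kernel and sum: 0·1 + 0·1 + 8·1 + 8·1.

21 16 8 7
21 28 33 36
21 32 22 30
16 31 22 21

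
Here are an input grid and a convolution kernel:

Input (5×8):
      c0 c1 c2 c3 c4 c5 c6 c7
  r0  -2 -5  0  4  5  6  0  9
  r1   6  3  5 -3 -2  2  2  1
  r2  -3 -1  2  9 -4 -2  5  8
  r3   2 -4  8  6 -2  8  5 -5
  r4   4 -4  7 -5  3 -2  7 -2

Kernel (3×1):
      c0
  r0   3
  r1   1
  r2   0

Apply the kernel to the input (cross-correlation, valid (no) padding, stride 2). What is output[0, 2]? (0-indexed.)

The receptive field on the input at this output position is [5 / -2 / -4]. Elementwise product with the kernel and sum: 5·3 + -2·1.

13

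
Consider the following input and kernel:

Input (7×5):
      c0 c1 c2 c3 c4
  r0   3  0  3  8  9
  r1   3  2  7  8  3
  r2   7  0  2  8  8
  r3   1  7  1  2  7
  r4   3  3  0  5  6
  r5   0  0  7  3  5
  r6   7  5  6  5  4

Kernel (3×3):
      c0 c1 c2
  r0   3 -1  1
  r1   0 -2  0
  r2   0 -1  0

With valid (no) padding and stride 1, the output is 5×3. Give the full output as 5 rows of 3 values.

8 -11 -14
7 2 -2
6 4 -3
-9 15 -5
1 -6 -10

Output[0,0]: The receptive field on the input at this output position is [3 0 3 / 3 2 7 / 7 0 2]. Elementwise product with the kernel and sum: 3·3 + 0·-1 + 3·1 + 2·-2 + 0·-1.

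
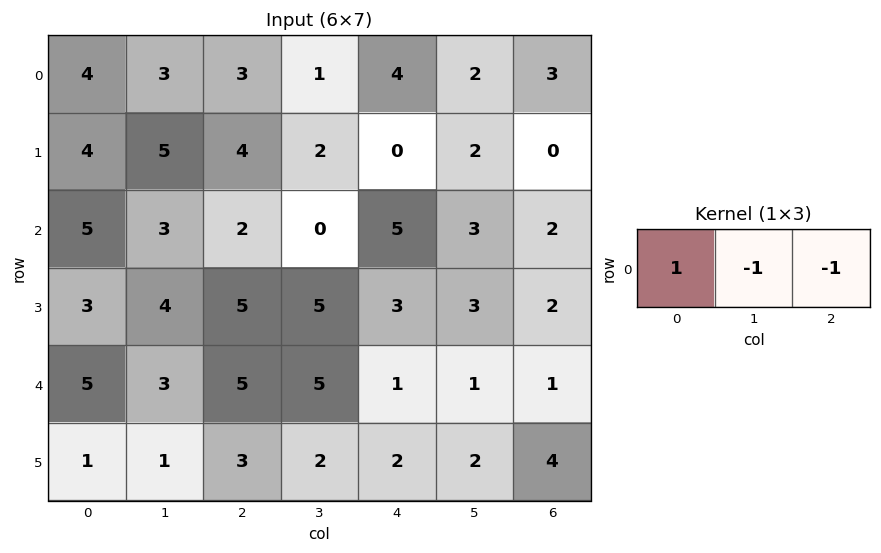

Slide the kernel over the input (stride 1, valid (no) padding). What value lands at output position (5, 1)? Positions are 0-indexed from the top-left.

-4

The receptive field on the input at this output position is [1 3 2]. Elementwise product with the kernel and sum: 1·1 + 3·-1 + 2·-1.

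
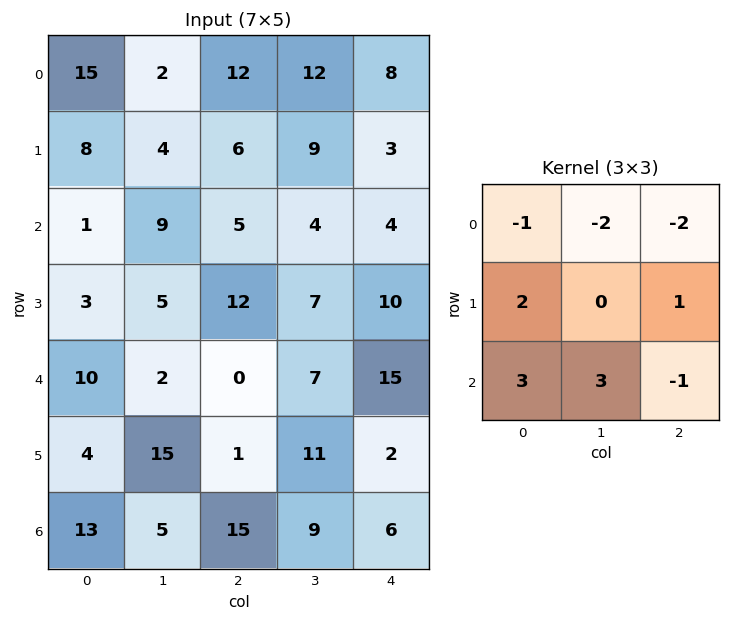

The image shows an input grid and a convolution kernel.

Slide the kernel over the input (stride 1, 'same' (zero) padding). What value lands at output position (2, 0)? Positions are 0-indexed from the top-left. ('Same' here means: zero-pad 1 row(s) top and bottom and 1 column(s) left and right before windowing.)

-11

The receptive field on the zero-padded input at this output position is [0 8 4 / 0 1 9 / 0 3 5]. Elementwise product with the kernel and sum: 0·-1 + 8·-2 + 4·-2 + 0·2 + 9·1 + 0·3 + 3·3 + 5·-1.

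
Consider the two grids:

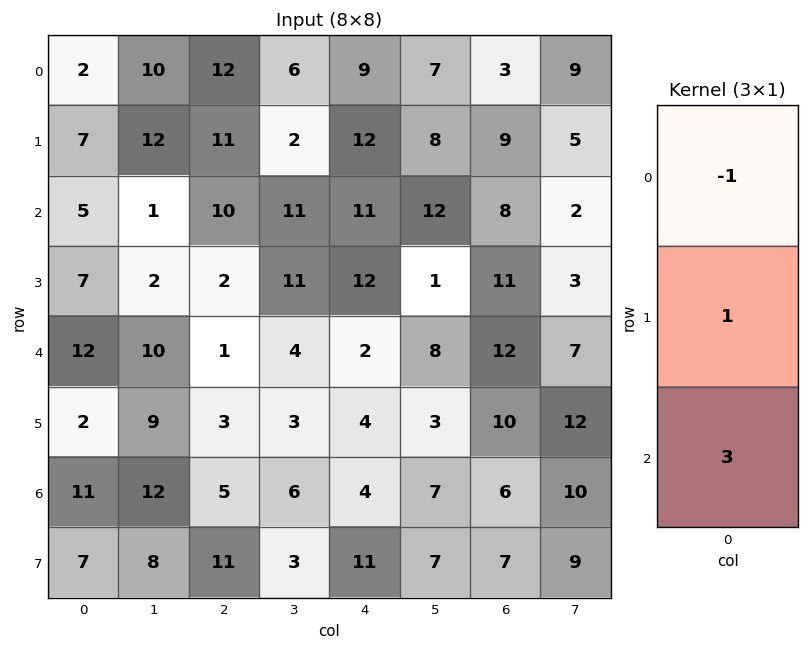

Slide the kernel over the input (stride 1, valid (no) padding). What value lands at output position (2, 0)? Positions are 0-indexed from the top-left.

The receptive field on the input at this output position is [5 / 7 / 12]. Elementwise product with the kernel and sum: 5·-1 + 7·1 + 12·3.

38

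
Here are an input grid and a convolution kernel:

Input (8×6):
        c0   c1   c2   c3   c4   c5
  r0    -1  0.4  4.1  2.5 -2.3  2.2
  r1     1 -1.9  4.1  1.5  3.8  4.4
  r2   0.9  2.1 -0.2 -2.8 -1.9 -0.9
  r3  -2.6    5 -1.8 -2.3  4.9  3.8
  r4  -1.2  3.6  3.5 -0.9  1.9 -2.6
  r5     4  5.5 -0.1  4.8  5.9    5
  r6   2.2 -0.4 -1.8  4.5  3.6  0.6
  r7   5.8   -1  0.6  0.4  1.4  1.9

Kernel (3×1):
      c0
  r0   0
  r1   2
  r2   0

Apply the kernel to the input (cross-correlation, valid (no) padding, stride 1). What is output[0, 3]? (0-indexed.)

The receptive field on the input at this output position is [2.5 / 1.5 / -2.8]. Elementwise product with the kernel and sum: 1.5·2.

3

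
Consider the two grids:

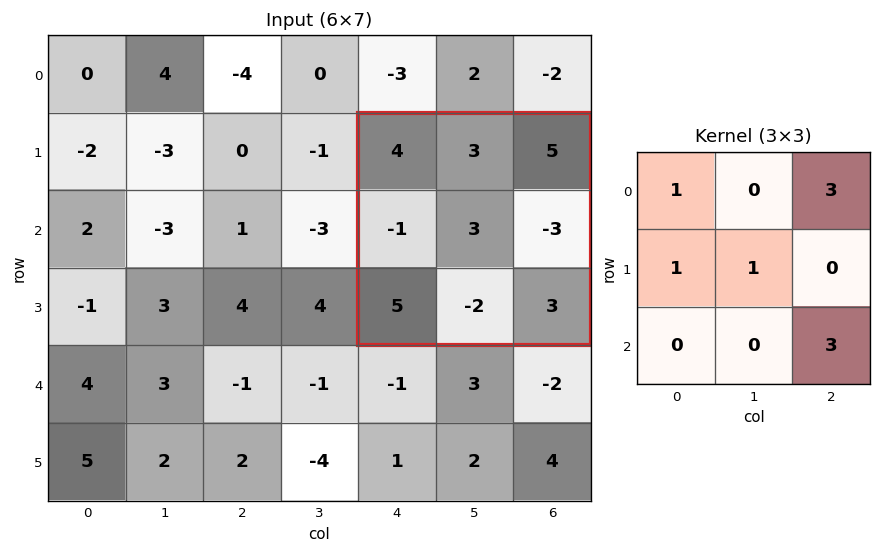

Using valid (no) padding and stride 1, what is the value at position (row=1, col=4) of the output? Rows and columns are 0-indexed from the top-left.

The receptive field on the input at this output position is [4 3 5 / -1 3 -3 / 5 -2 3]. Elementwise product with the kernel and sum: 4·1 + 5·3 + -1·1 + 3·1 + 3·3.

30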